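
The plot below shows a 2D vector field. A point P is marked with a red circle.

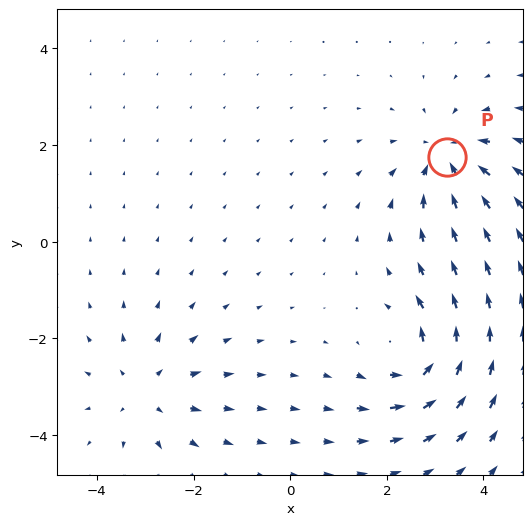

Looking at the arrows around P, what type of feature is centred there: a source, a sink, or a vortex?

sink

At P (3.3, 1.7) the arrows converge inward. Divergence about -5, curl ≈0 — negative divergence with near-zero curl is a sink.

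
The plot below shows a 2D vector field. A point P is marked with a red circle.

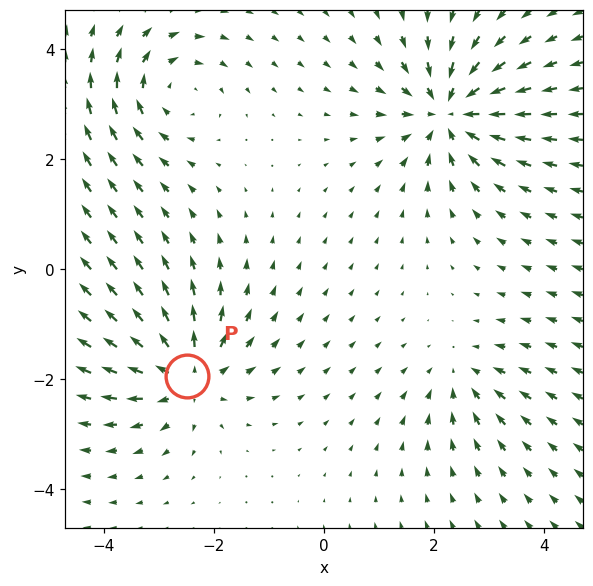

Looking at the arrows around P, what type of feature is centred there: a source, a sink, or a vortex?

At P (-2.5, -1.9) the arrows spread outward. Divergence about +5, curl ≈0 — positive divergence with near-zero curl is a source.

source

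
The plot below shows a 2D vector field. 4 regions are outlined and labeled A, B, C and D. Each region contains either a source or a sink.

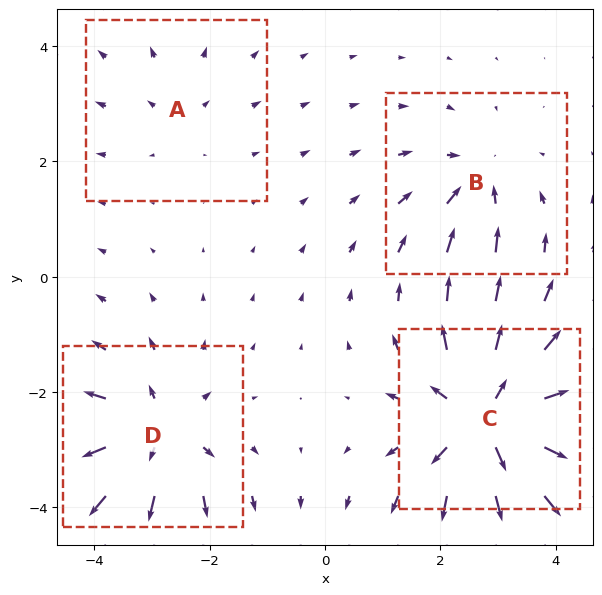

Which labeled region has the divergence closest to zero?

A

Divergence at each region's feature centre — A: about +2, B: about -4, C: about +7, D: about +5. Region A is closest to zero.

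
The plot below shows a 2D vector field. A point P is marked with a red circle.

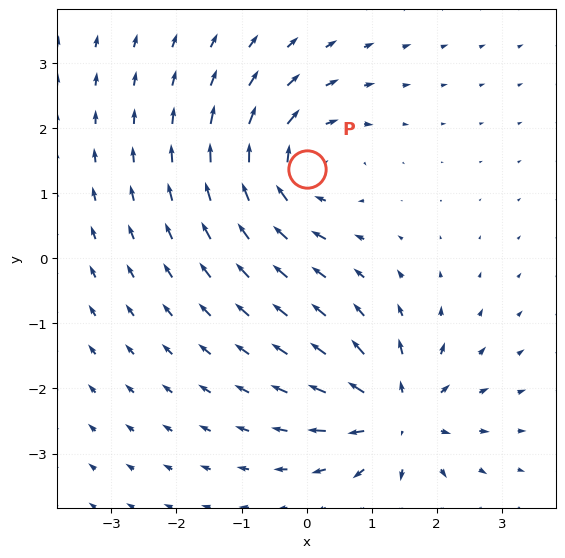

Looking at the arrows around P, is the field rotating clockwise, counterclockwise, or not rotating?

Near P at (0.0, 1.4) the arrows circulate clockwise. The curl (z-component) there is about -3; negative curl means clockwise rotation.

clockwise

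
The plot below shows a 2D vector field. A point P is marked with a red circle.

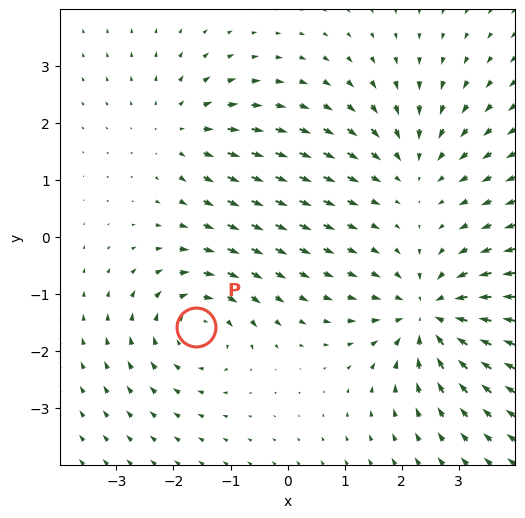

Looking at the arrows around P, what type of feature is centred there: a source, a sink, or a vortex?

vortex

At P (-1.6, -1.6) the arrows circulate clockwise. Divergence ≈0, curl about -4 — near-zero divergence with nonzero curl is a vortex.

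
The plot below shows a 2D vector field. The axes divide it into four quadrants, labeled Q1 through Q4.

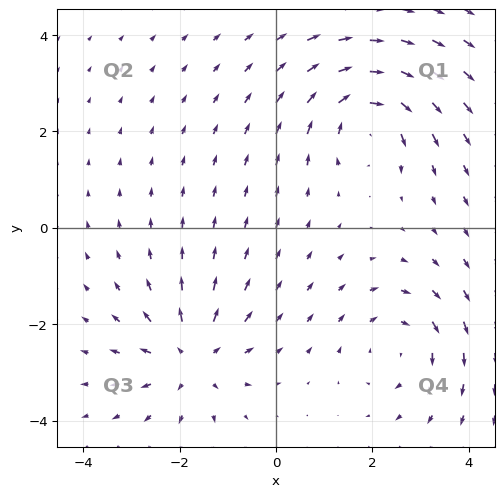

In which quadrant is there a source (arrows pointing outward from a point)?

The source sits at approximately (-1.8, -2.7), which lies in quadrant Q3. The divergence there is about +3, positive as expected for a source.

Q3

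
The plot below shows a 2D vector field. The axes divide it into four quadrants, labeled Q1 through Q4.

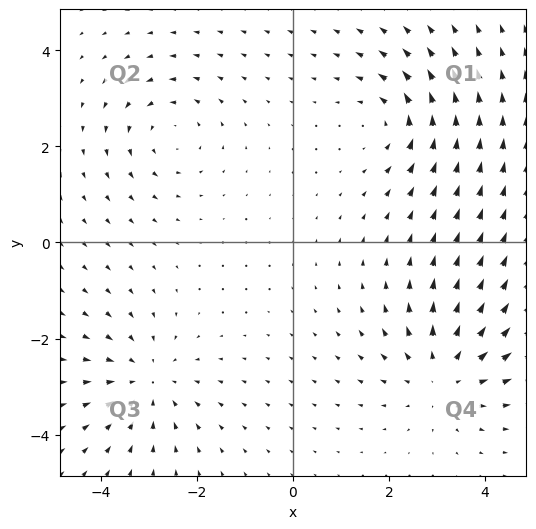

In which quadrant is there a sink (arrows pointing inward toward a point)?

Q3

The sink sits at approximately (-3.0, -2.9), which lies in quadrant Q3. The divergence there is about -4, negative as expected for a sink.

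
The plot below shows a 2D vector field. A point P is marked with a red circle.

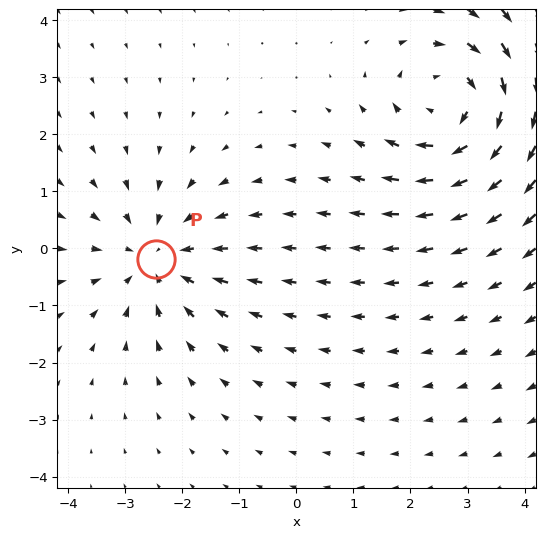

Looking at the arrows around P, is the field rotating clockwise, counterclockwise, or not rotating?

not rotating

Near P at (-2.5, -0.2) the arrows show no circulation. The curl there is ≈0.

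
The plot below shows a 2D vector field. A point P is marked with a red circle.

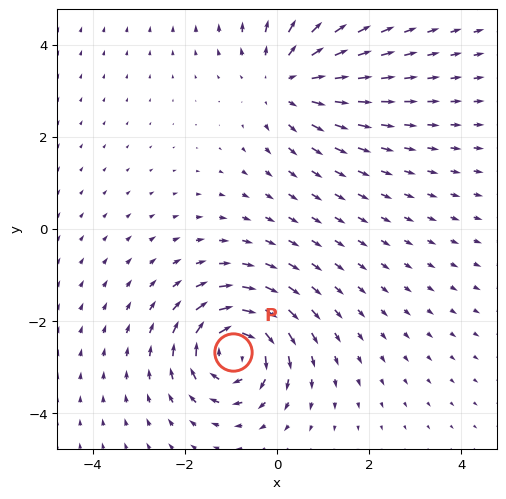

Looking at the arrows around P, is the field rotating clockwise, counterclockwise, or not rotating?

Near P at (-1.0, -2.7) the arrows circulate clockwise. The curl (z-component) there is about -5; negative curl means clockwise rotation.

clockwise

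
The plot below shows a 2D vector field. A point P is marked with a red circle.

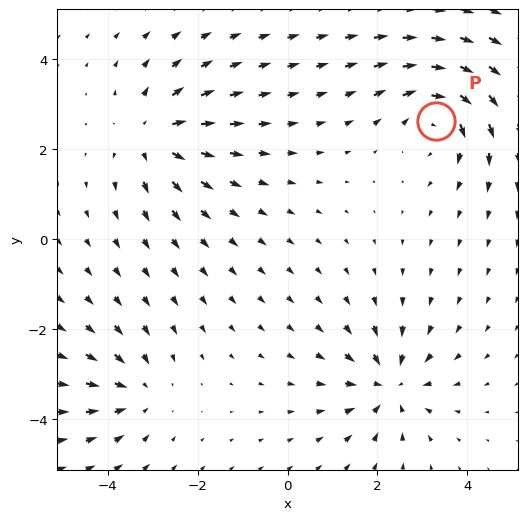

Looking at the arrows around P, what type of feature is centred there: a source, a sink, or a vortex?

At P (3.3, 2.6) the arrows circulate clockwise. Divergence ≈0, curl about -5 — near-zero divergence with nonzero curl is a vortex.

vortex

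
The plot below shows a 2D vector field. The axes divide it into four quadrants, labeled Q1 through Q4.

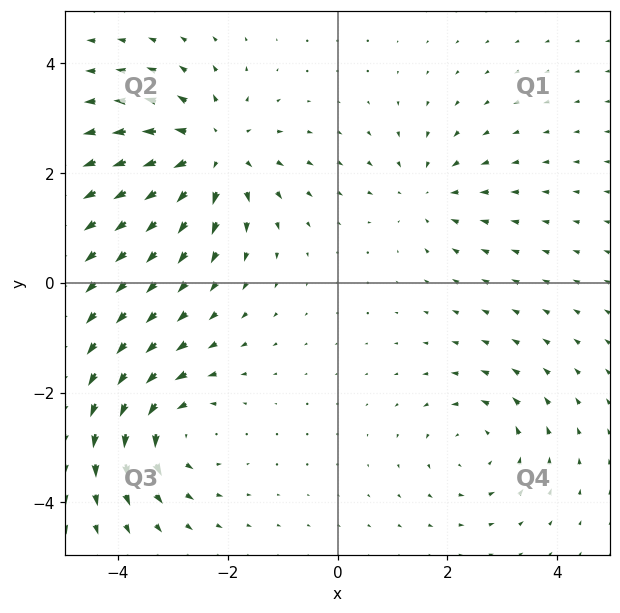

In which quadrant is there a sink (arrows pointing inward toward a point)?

Q1

The sink sits at approximately (1.6, 1.6), which lies in quadrant Q1. The divergence there is about -3, negative as expected for a sink.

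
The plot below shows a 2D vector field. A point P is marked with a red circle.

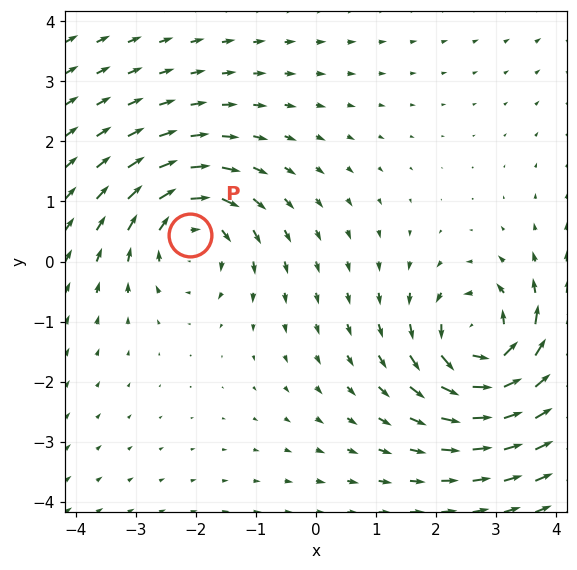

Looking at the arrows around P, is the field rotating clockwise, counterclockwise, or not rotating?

Near P at (-2.1, 0.4) the arrows circulate clockwise. The curl (z-component) there is about -4; negative curl means clockwise rotation.

clockwise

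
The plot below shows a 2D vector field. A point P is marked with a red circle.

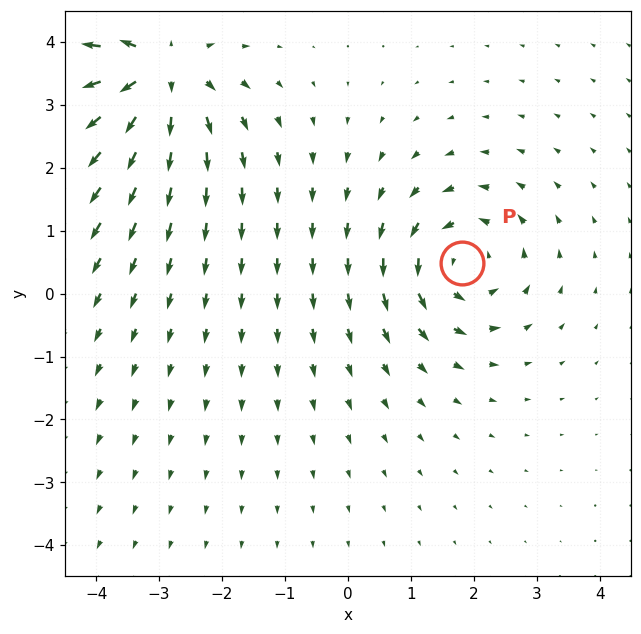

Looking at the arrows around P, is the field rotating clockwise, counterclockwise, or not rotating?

Near P at (1.8, 0.5) the arrows circulate counterclockwise. The curl (z-component) there is about +4; positive curl means counterclockwise rotation.

counterclockwise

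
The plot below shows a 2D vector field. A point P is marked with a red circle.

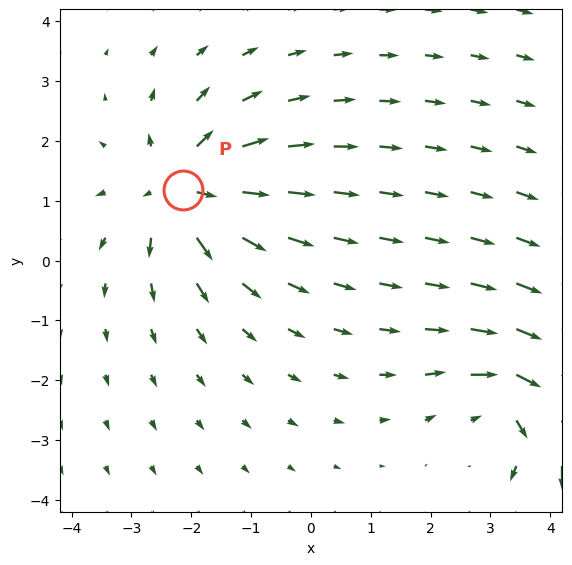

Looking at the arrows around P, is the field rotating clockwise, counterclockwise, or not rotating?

not rotating

Near P at (-2.1, 1.2) the arrows show no circulation. The curl there is ≈0.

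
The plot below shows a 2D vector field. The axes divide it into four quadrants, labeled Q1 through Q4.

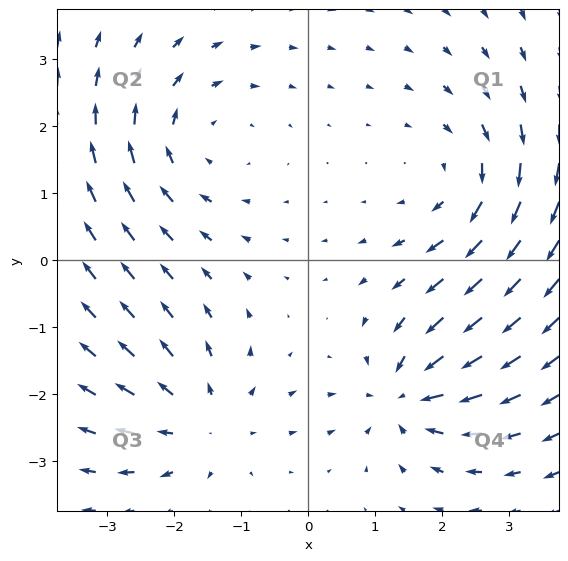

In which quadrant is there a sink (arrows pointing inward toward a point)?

The sink sits at approximately (1.5, -2.0), which lies in quadrant Q4. The divergence there is about -4, negative as expected for a sink.

Q4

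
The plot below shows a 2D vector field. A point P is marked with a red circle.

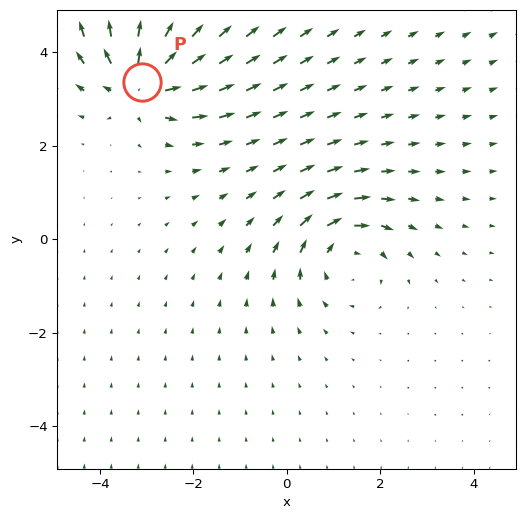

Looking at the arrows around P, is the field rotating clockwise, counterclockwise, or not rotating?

Near P at (-3.1, 3.4) the arrows show no circulation. The curl there is ≈0.

not rotating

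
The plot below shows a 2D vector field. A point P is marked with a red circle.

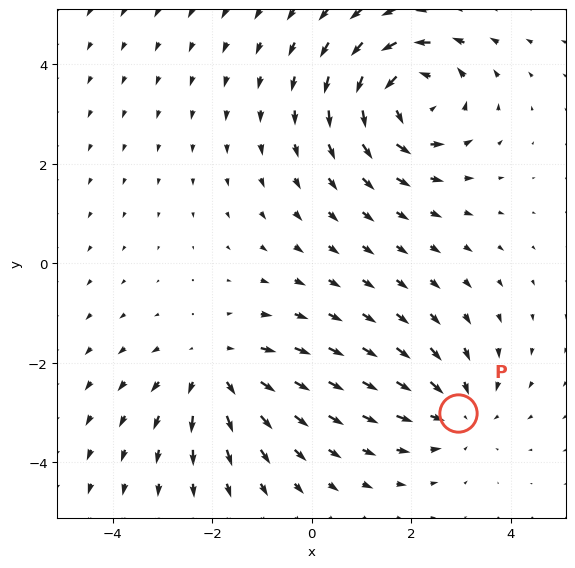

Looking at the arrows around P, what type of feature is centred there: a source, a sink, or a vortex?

sink

At P (3.0, -3.0) the arrows converge inward. Divergence about -3, curl ≈0 — negative divergence with near-zero curl is a sink.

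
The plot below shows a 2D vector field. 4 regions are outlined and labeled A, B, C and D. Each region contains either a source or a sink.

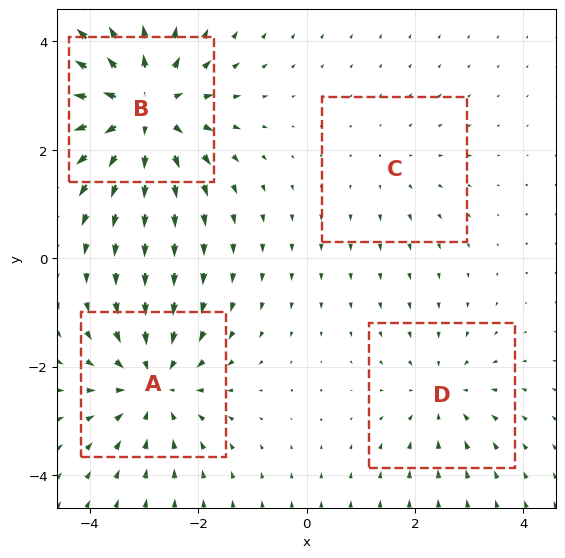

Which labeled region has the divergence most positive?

Divergence at each region's feature centre — A: about -5, B: about +6, C: about +2, D: about -3. Region B is most positive.

B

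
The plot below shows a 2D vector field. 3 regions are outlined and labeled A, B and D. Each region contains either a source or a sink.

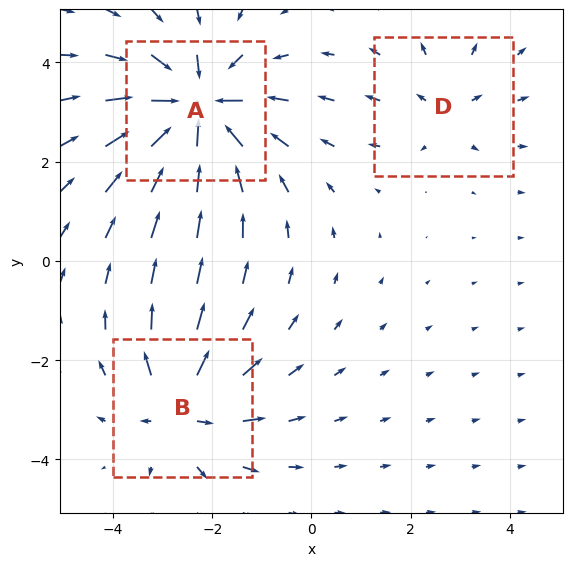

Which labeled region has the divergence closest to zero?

D

Divergence at each region's feature centre — A: about -6, B: about +4, D: about +2. Region D is closest to zero.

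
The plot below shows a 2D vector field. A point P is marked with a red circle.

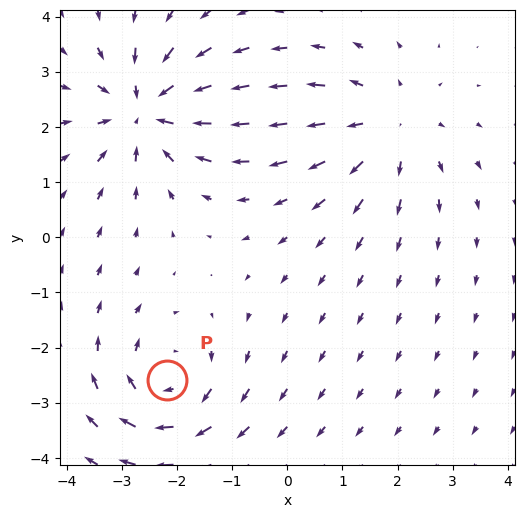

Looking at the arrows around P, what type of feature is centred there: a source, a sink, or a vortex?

vortex

At P (-2.2, -2.6) the arrows circulate clockwise. Divergence ≈0, curl about -4 — near-zero divergence with nonzero curl is a vortex.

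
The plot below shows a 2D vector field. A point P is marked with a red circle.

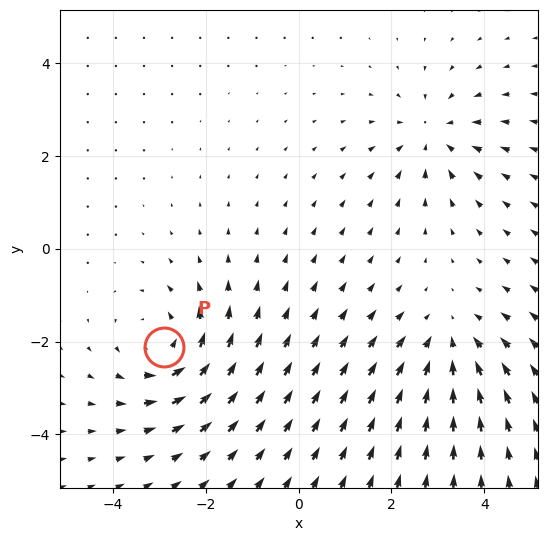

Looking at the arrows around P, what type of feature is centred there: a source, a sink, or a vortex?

vortex

At P (-2.9, -2.1) the arrows circulate counterclockwise. Divergence ≈0, curl about +4 — near-zero divergence with nonzero curl is a vortex.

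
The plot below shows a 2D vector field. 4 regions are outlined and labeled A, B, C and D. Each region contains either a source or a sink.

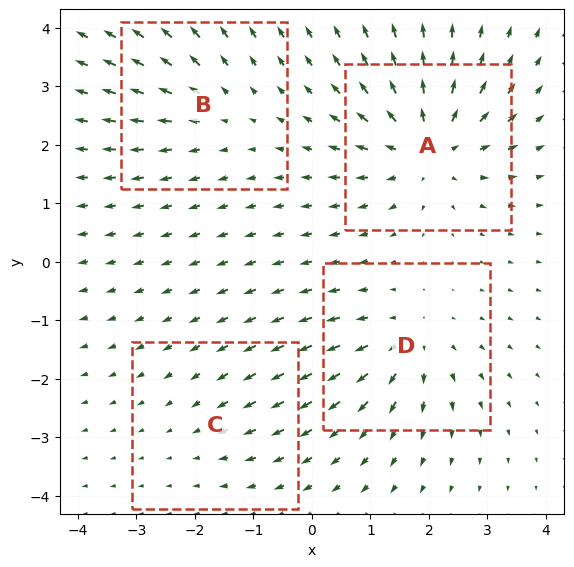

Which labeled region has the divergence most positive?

A

Divergence at each region's feature centre — A: about +7, B: about +3, C: about -2, D: about +5. Region A is most positive.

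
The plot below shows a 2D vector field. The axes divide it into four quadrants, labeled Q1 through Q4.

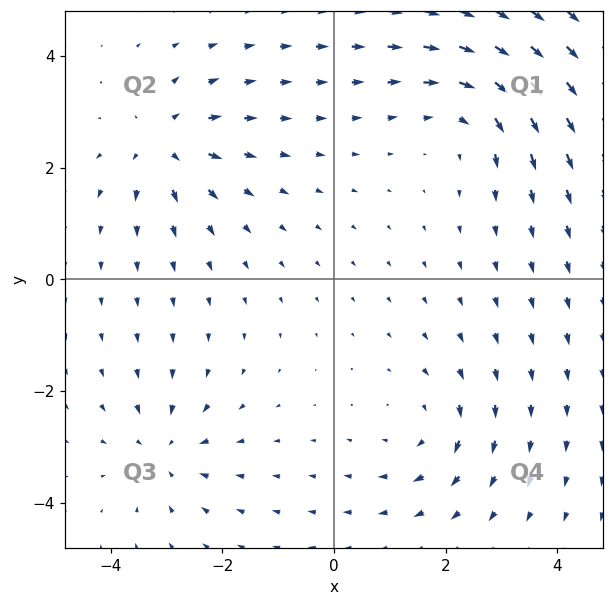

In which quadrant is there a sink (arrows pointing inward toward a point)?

The sink sits at approximately (-3.0, -3.1), which lies in quadrant Q3. The divergence there is about -4, negative as expected for a sink.

Q3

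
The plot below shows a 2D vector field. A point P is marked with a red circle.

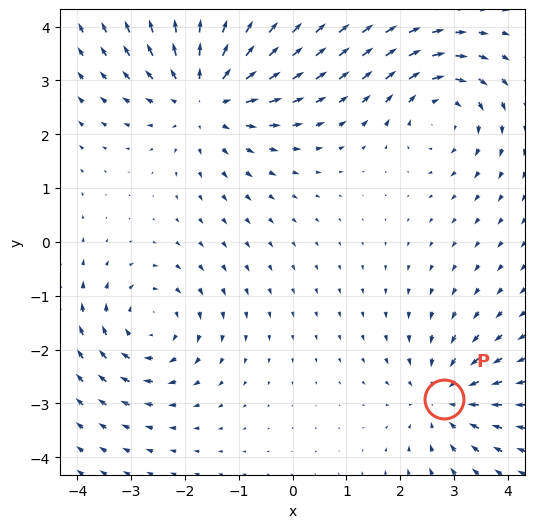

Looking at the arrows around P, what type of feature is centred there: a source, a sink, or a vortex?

sink

At P (2.8, -2.9) the arrows converge inward. Divergence about -3, curl ≈0 — negative divergence with near-zero curl is a sink.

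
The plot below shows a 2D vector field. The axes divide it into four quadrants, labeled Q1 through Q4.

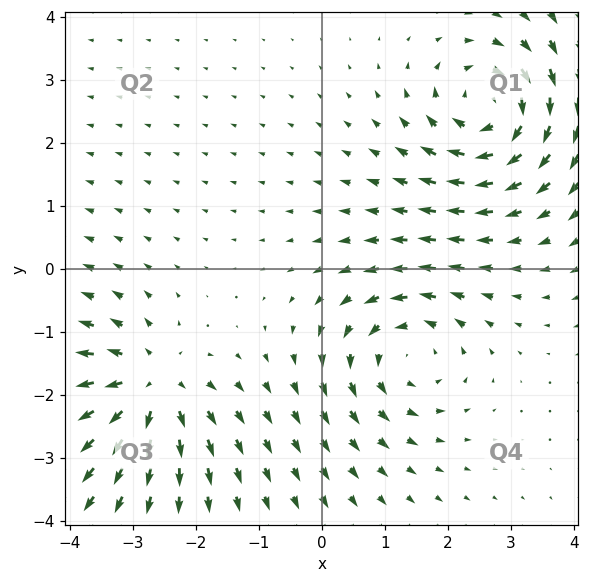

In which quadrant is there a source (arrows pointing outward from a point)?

The source sits at approximately (-2.7, -1.9), which lies in quadrant Q3. The divergence there is about +6, positive as expected for a source.

Q3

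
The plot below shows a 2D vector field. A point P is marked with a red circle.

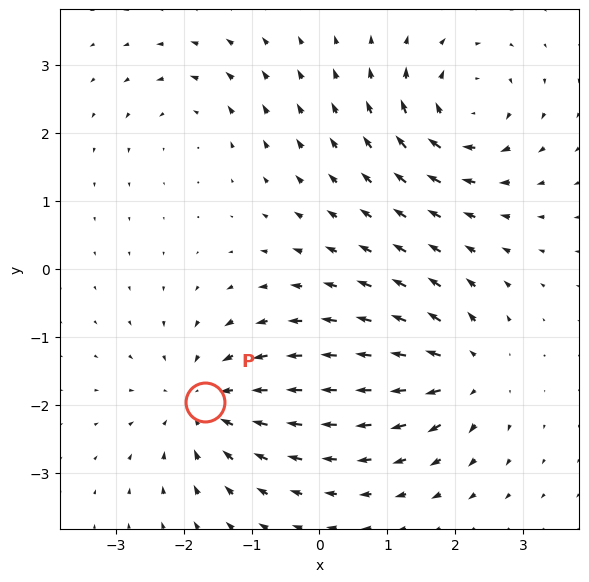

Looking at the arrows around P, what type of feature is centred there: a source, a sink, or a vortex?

sink

At P (-1.7, -2.0) the arrows converge inward. Divergence about -5, curl ≈0 — negative divergence with near-zero curl is a sink.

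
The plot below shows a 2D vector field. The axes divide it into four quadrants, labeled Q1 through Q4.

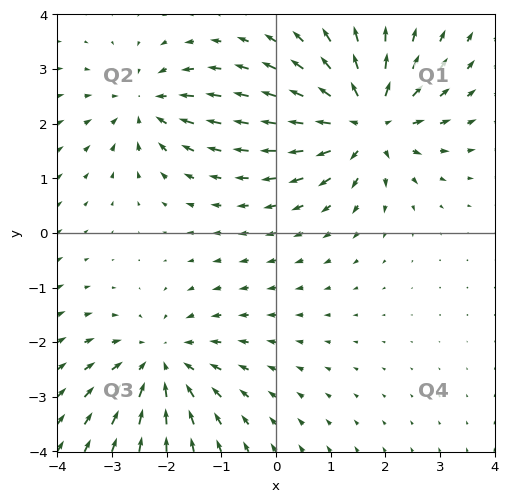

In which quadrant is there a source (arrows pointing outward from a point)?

The source sits at approximately (1.7, 2.0), which lies in quadrant Q1. The divergence there is about +6, positive as expected for a source.

Q1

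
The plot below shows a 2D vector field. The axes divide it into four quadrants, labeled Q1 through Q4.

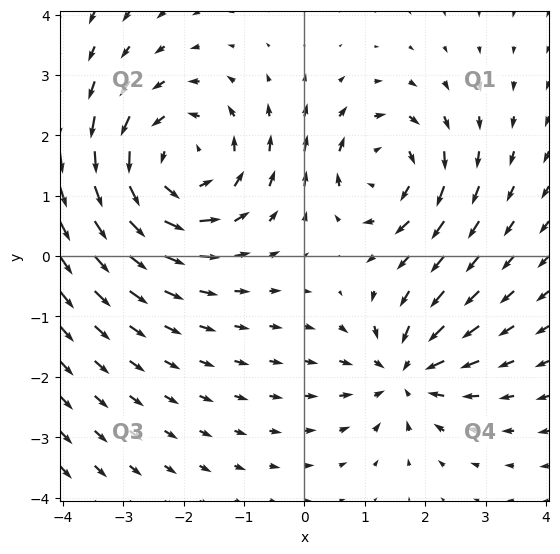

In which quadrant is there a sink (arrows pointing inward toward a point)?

The sink sits at approximately (1.7, -1.9), which lies in quadrant Q4. The divergence there is about -3, negative as expected for a sink.

Q4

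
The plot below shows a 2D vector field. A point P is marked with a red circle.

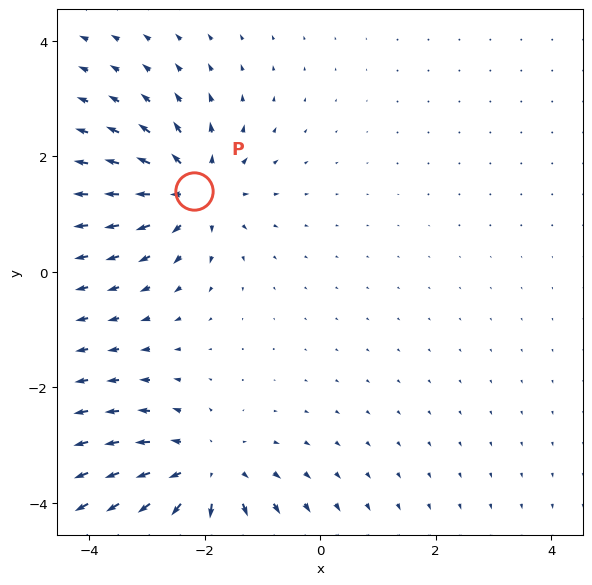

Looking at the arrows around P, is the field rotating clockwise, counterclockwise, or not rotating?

not rotating

Near P at (-2.2, 1.4) the arrows show no circulation. The curl there is ≈0.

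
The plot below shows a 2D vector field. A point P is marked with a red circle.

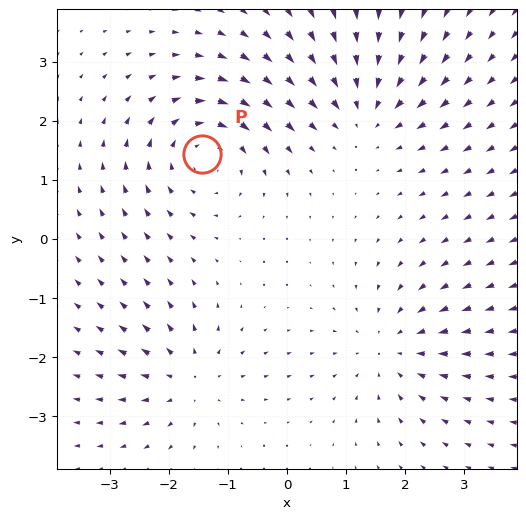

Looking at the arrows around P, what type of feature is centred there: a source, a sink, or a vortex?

vortex

At P (-1.4, 1.4) the arrows circulate clockwise. Divergence ≈0, curl about -4 — near-zero divergence with nonzero curl is a vortex.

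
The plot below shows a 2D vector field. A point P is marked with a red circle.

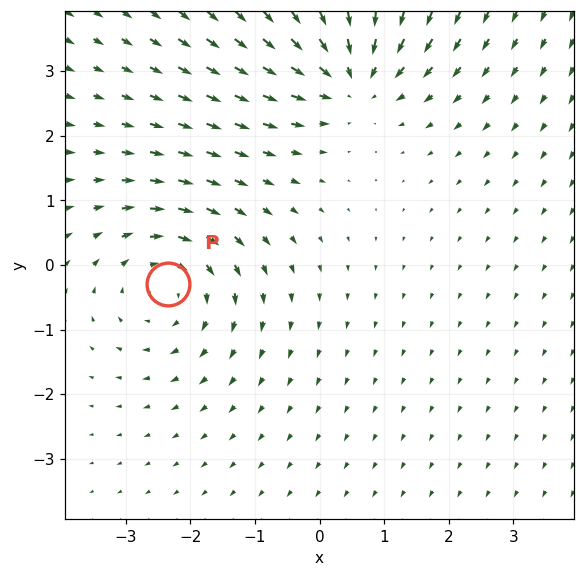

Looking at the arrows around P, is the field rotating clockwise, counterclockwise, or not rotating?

Near P at (-2.3, -0.3) the arrows circulate clockwise. The curl (z-component) there is about -4; negative curl means clockwise rotation.

clockwise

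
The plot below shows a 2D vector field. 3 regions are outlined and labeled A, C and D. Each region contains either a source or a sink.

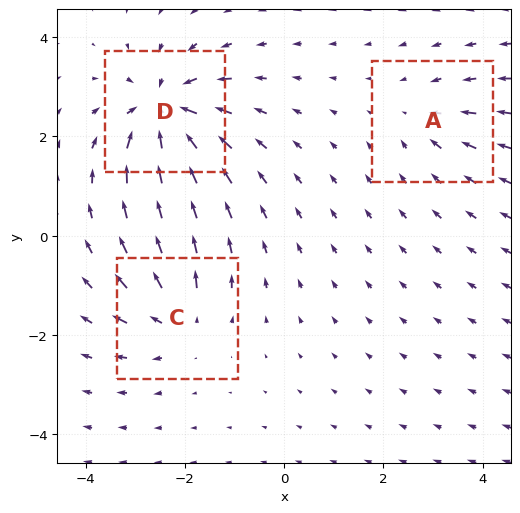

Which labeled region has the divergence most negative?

D

Divergence at each region's feature centre — A: about -3, C: about +4, D: about -6. Region D is most negative.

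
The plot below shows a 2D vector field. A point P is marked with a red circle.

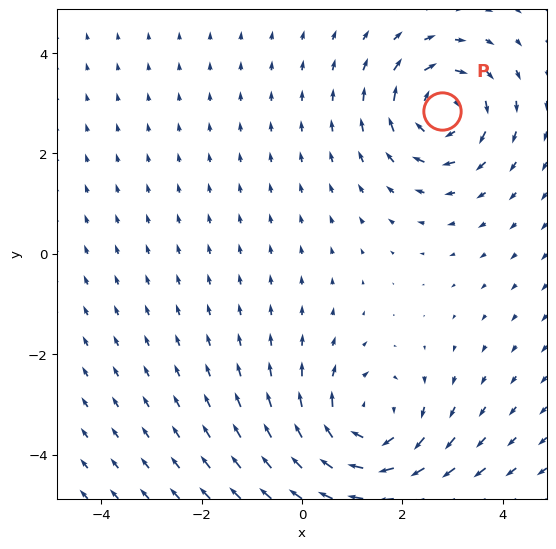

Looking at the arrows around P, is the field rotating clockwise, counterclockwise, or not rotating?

Near P at (2.8, 2.9) the arrows circulate clockwise. The curl (z-component) there is about -3; negative curl means clockwise rotation.

clockwise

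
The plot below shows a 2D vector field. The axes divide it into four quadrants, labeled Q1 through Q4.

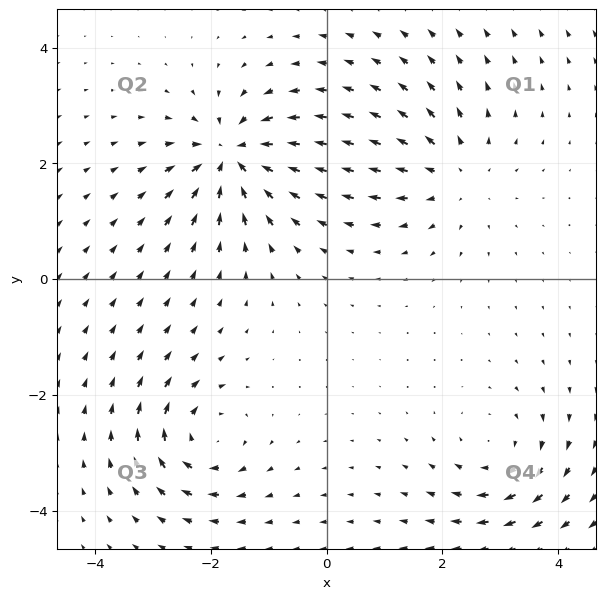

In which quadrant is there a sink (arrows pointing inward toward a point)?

Q2

The sink sits at approximately (-1.6, 2.1), which lies in quadrant Q2. The divergence there is about -5, negative as expected for a sink.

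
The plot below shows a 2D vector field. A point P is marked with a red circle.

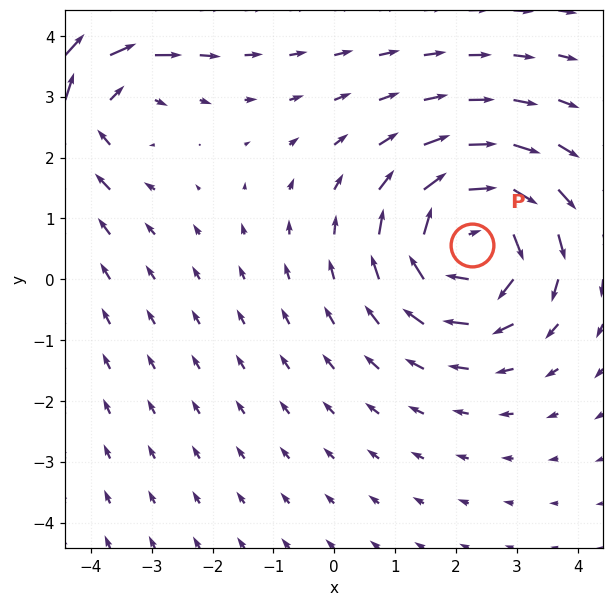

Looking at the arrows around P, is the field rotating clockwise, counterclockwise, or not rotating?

Near P at (2.3, 0.6) the arrows circulate clockwise. The curl (z-component) there is about -4; negative curl means clockwise rotation.

clockwise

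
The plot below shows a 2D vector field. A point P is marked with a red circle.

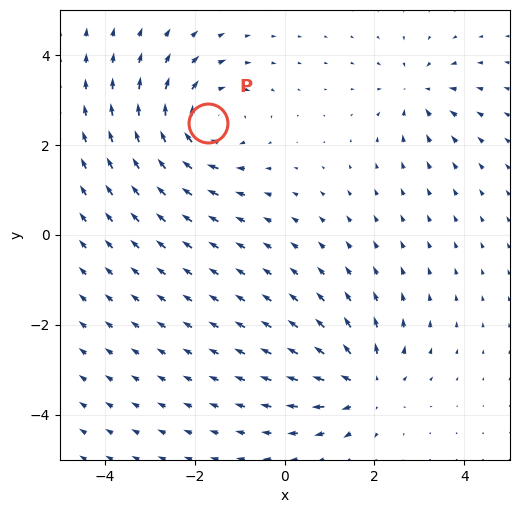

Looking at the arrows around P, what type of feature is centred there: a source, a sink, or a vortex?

vortex

At P (-1.7, 2.5) the arrows circulate clockwise. Divergence ≈0, curl about -4 — near-zero divergence with nonzero curl is a vortex.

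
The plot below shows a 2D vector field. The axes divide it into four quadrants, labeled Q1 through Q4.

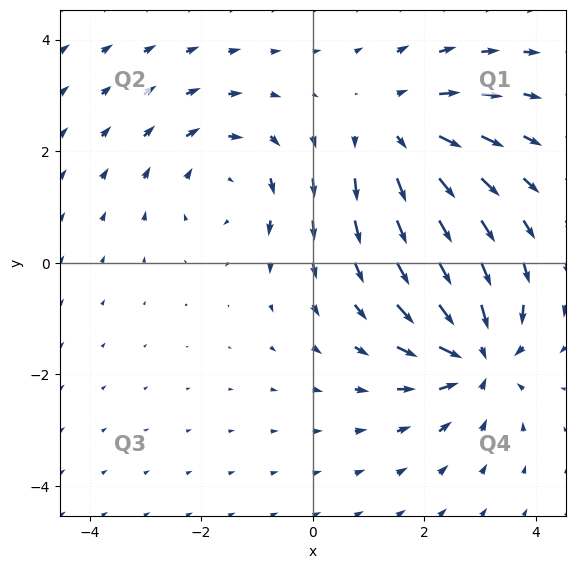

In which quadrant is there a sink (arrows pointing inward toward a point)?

Q4

The sink sits at approximately (3.0, -1.6), which lies in quadrant Q4. The divergence there is about -5, negative as expected for a sink.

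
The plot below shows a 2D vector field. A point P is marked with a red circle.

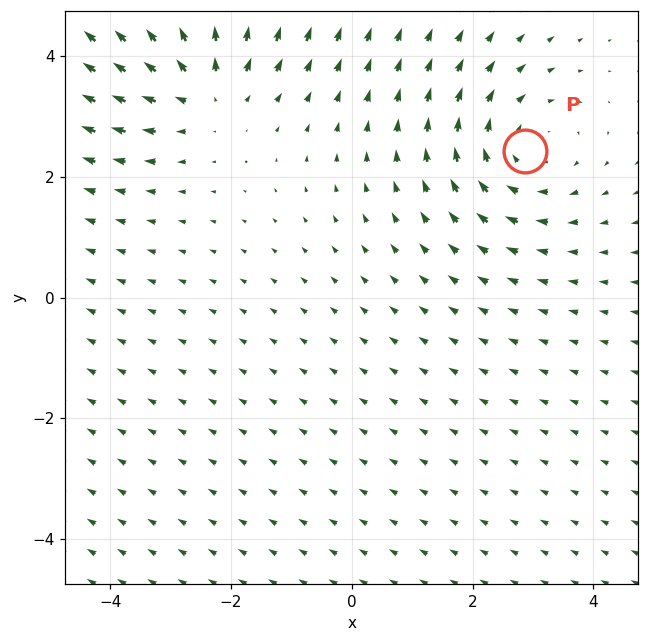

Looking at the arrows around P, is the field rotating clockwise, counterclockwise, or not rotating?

Near P at (2.9, 2.4) the arrows circulate clockwise. The curl (z-component) there is about -3; negative curl means clockwise rotation.

clockwise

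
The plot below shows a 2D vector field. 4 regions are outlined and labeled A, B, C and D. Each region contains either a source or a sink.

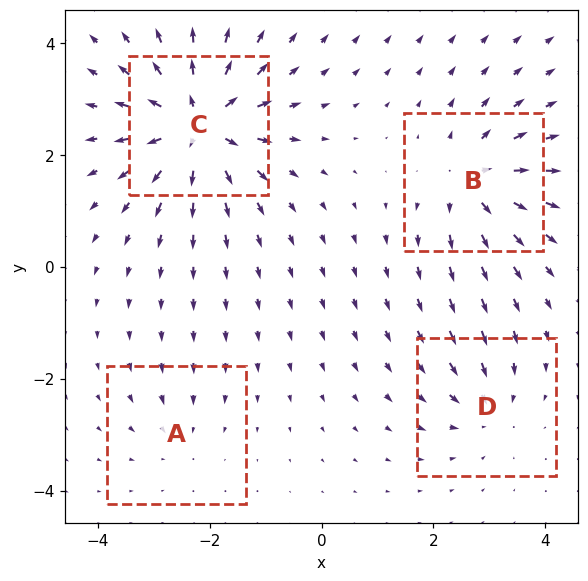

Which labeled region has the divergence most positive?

Divergence at each region's feature centre — A: about -3, B: about +6, C: about +9, D: about -4. Region C is most positive.

C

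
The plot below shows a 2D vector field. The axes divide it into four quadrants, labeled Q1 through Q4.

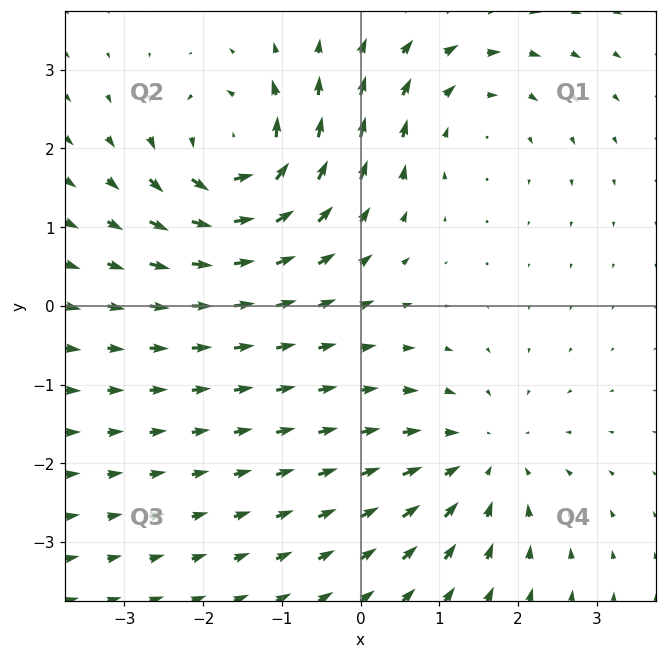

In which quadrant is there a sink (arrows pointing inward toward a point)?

The sink sits at approximately (1.5, -2.0), which lies in quadrant Q4. The divergence there is about -3, negative as expected for a sink.

Q4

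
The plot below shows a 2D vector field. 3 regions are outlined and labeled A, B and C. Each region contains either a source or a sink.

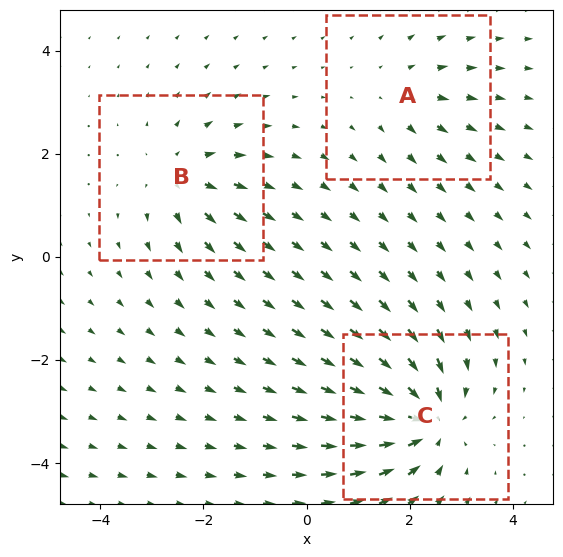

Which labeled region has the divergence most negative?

C

Divergence at each region's feature centre — A: about +2, B: about +4, C: about -5. Region C is most negative.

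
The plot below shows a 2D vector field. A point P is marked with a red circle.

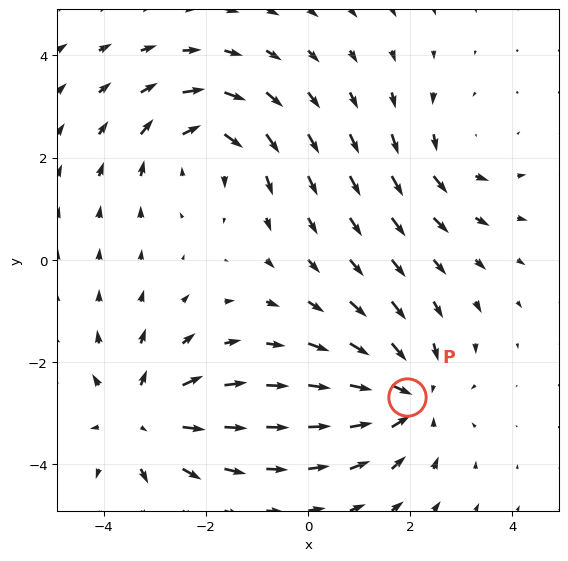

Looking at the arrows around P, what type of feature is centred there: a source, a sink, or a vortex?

sink

At P (1.9, -2.7) the arrows converge inward. Divergence about -5, curl ≈0 — negative divergence with near-zero curl is a sink.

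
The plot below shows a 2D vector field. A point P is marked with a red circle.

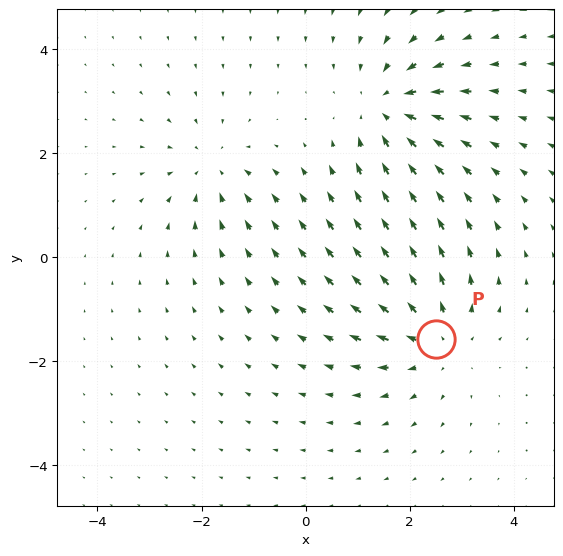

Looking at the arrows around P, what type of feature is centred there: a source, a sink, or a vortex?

At P (2.5, -1.6) the arrows spread outward. Divergence about +4, curl ≈0 — positive divergence with near-zero curl is a source.

source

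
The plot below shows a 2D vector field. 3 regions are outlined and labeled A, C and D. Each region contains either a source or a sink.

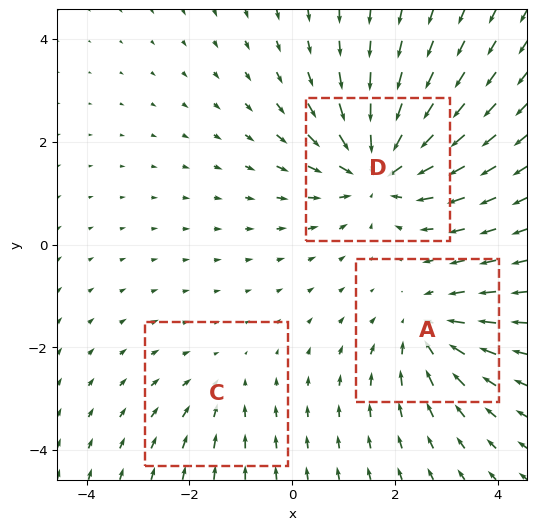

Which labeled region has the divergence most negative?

Divergence at each region's feature centre — A: about -3, C: about -2, D: about -5. Region D is most negative.

D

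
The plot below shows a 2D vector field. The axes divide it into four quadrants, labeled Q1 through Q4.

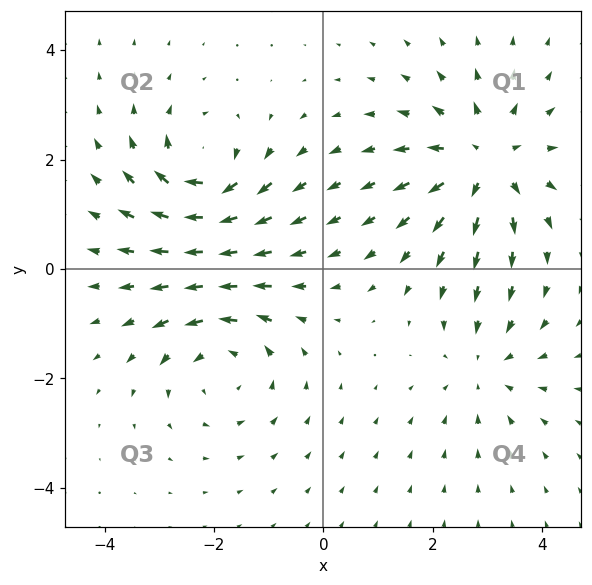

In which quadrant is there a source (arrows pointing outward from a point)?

The source sits at approximately (3.0, 2.0), which lies in quadrant Q1. The divergence there is about +5, positive as expected for a source.

Q1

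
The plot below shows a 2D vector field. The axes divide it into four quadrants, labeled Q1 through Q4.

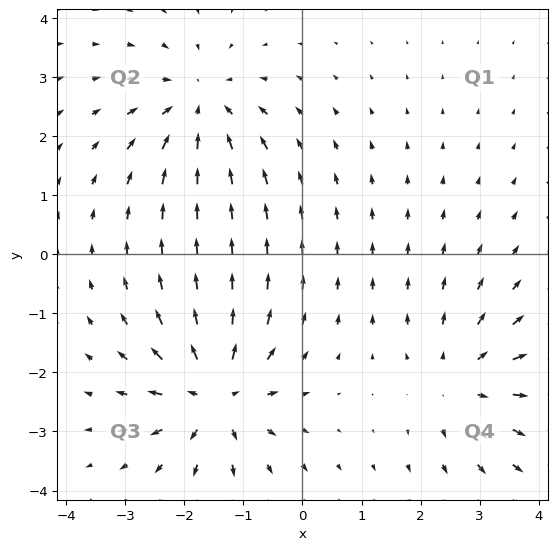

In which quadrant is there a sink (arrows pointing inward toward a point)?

The sink sits at approximately (-1.7, 2.5), which lies in quadrant Q2. The divergence there is about -4, negative as expected for a sink.

Q2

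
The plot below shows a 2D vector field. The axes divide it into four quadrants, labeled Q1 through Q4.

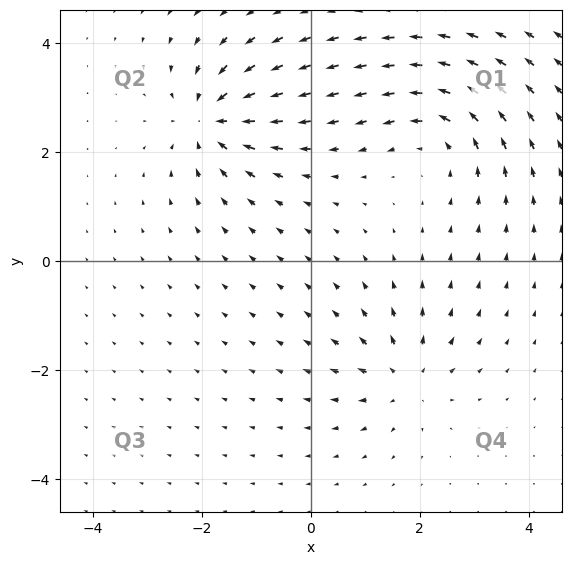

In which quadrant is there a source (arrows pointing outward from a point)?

The source sits at approximately (1.7, -2.2), which lies in quadrant Q4. The divergence there is about +4, positive as expected for a source.

Q4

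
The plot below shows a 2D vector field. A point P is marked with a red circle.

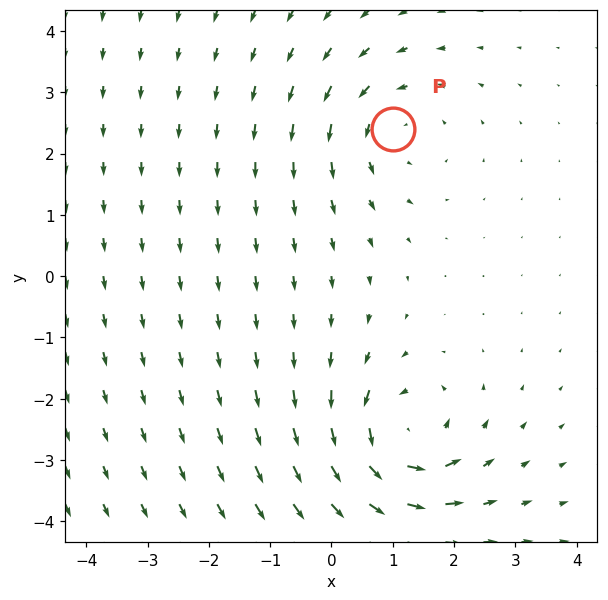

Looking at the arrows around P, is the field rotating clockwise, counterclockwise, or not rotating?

counterclockwise

Near P at (1.0, 2.4) the arrows circulate counterclockwise. The curl (z-component) there is about +3; positive curl means counterclockwise rotation.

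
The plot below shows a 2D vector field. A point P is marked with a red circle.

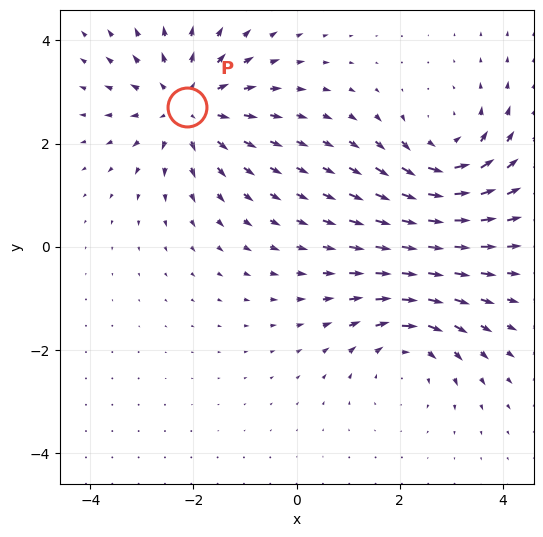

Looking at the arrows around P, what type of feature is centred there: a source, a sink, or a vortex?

source

At P (-2.1, 2.7) the arrows spread outward. Divergence about +5, curl ≈0 — positive divergence with near-zero curl is a source.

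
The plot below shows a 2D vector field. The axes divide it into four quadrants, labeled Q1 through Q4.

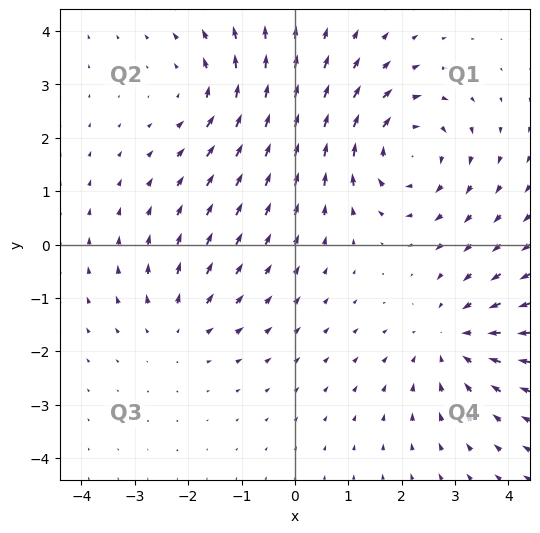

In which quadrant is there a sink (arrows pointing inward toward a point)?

Q4

The sink sits at approximately (2.9, -1.8), which lies in quadrant Q4. The divergence there is about -4, negative as expected for a sink.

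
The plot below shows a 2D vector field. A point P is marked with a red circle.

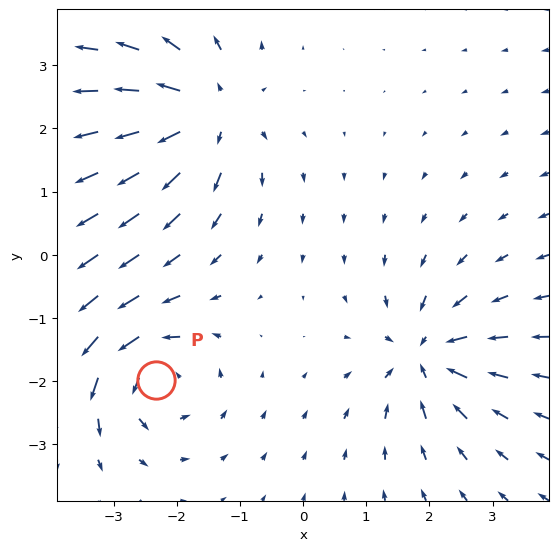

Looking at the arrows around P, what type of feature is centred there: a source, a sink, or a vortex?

At P (-2.3, -2.0) the arrows circulate counterclockwise. Divergence ≈0, curl about +4 — near-zero divergence with nonzero curl is a vortex.

vortex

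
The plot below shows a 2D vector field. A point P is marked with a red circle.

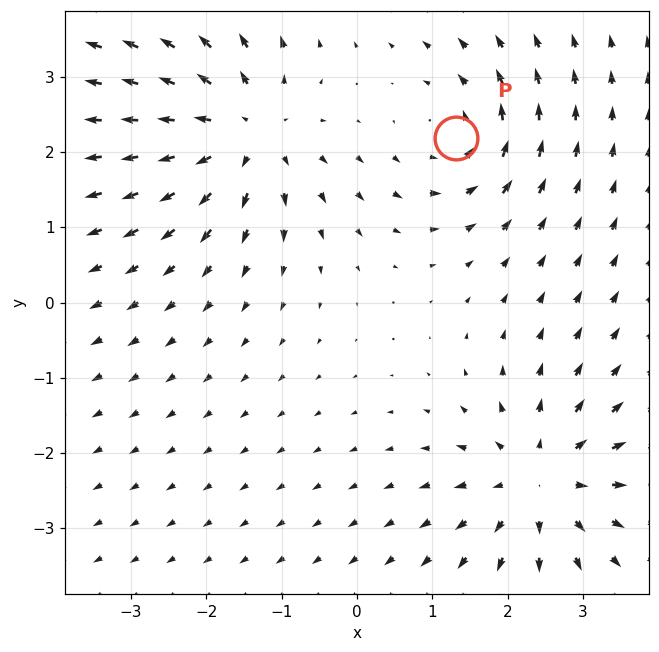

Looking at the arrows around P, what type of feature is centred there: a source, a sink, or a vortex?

vortex

At P (1.3, 2.2) the arrows circulate counterclockwise. Divergence ≈0, curl about +5 — near-zero divergence with nonzero curl is a vortex.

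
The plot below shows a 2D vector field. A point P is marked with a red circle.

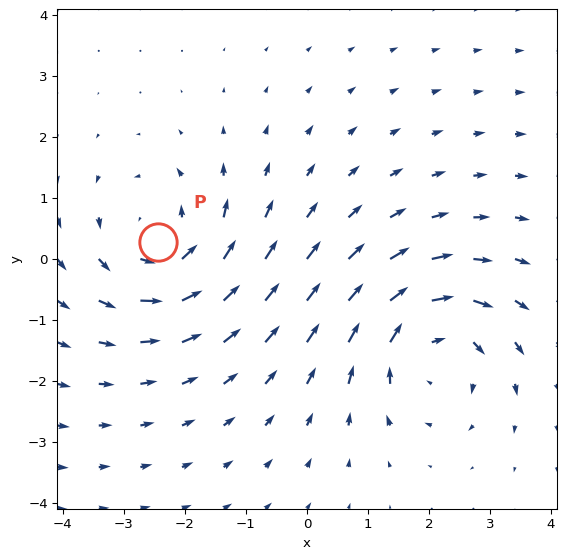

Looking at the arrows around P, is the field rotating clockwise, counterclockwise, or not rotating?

counterclockwise

Near P at (-2.4, 0.3) the arrows circulate counterclockwise. The curl (z-component) there is about +3; positive curl means counterclockwise rotation.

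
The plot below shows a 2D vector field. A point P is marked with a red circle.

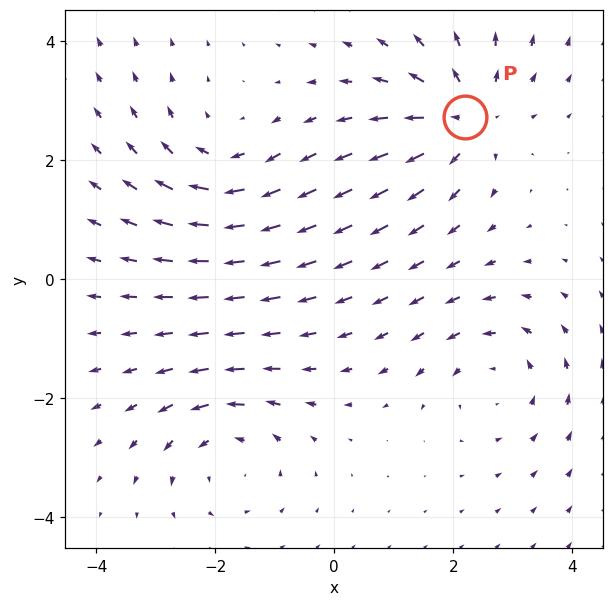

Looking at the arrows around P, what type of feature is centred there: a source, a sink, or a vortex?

At P (2.2, 2.7) the arrows spread outward. Divergence about +5, curl ≈0 — positive divergence with near-zero curl is a source.

source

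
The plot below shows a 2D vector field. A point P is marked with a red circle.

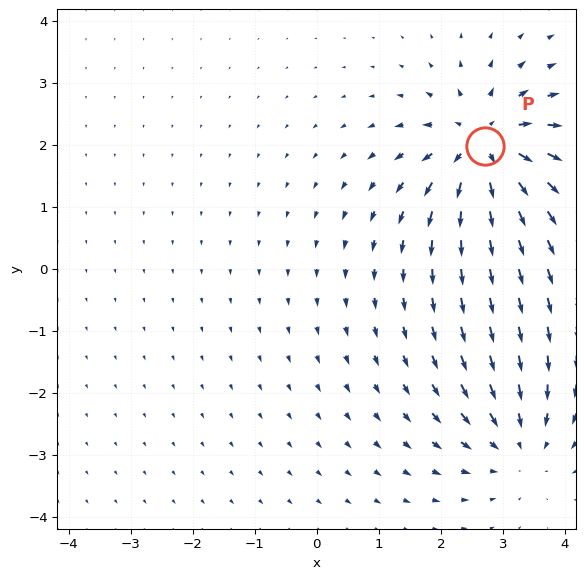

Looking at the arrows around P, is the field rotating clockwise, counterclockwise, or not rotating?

not rotating

Near P at (2.7, 2.0) the arrows show no circulation. The curl there is ≈0.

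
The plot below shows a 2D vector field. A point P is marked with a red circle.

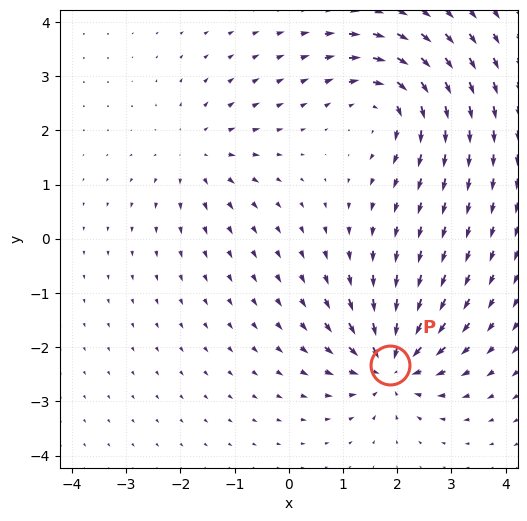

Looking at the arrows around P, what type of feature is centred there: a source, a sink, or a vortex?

At P (1.9, -2.3) the arrows converge inward. Divergence about -7, curl ≈0 — negative divergence with near-zero curl is a sink.

sink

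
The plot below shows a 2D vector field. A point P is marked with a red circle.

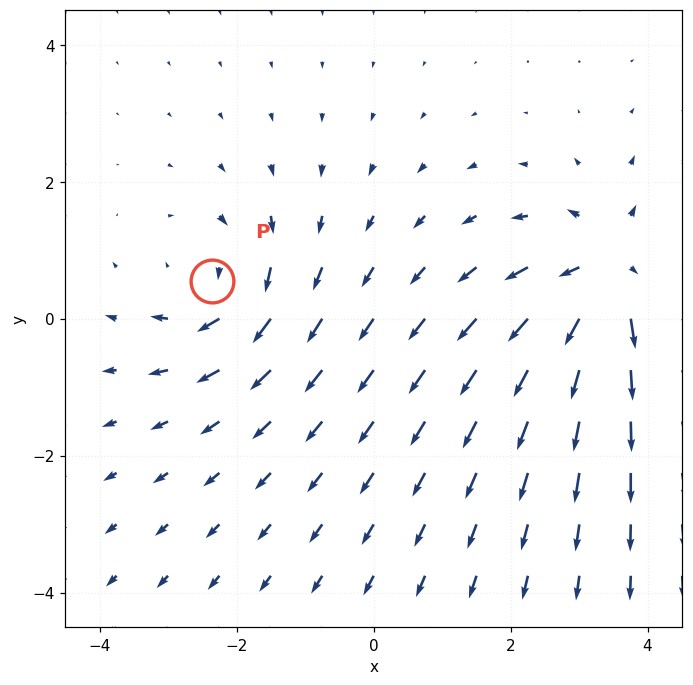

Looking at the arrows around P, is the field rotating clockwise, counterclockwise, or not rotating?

clockwise

Near P at (-2.4, 0.6) the arrows circulate clockwise. The curl (z-component) there is about -3; negative curl means clockwise rotation.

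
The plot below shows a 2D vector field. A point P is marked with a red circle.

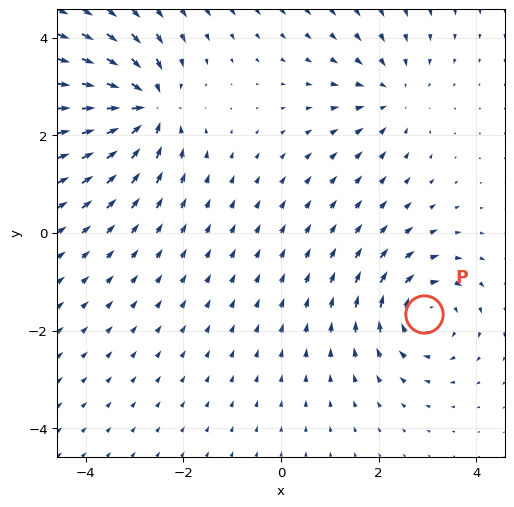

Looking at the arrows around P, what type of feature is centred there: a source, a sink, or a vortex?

vortex

At P (2.9, -1.7) the arrows circulate clockwise. Divergence ≈0, curl about -5 — near-zero divergence with nonzero curl is a vortex.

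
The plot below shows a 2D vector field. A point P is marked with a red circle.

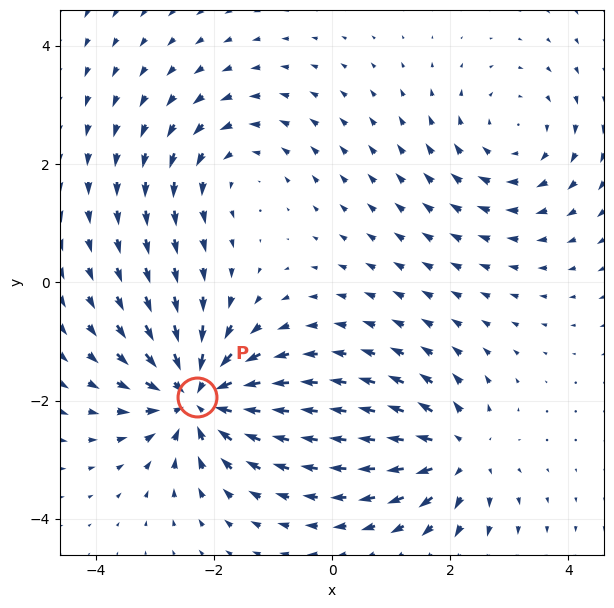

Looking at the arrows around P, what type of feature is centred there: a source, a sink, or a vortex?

sink

At P (-2.3, -1.9) the arrows converge inward. Divergence about -5, curl ≈0 — negative divergence with near-zero curl is a sink.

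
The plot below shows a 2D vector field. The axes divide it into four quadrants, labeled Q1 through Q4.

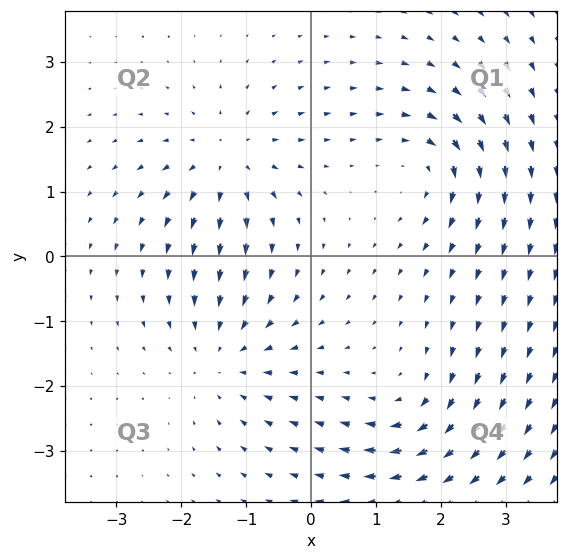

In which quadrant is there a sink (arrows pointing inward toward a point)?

The sink sits at approximately (-1.3, -1.5), which lies in quadrant Q3. The divergence there is about -3, negative as expected for a sink.

Q3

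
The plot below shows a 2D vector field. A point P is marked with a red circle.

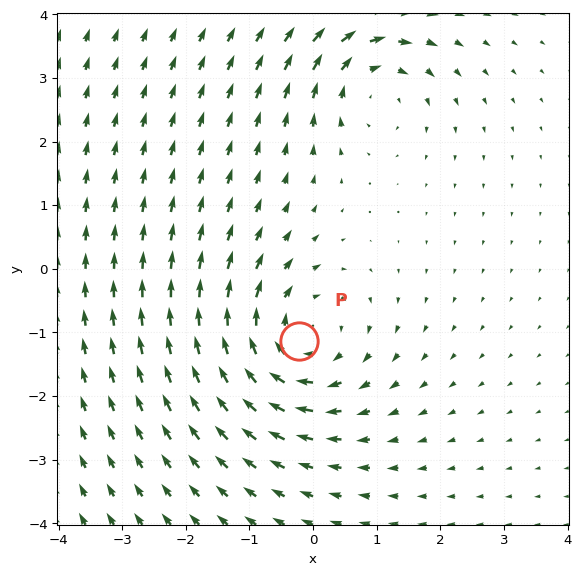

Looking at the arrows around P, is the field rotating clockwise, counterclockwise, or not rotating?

clockwise

Near P at (-0.2, -1.1) the arrows circulate clockwise. The curl (z-component) there is about -4; negative curl means clockwise rotation.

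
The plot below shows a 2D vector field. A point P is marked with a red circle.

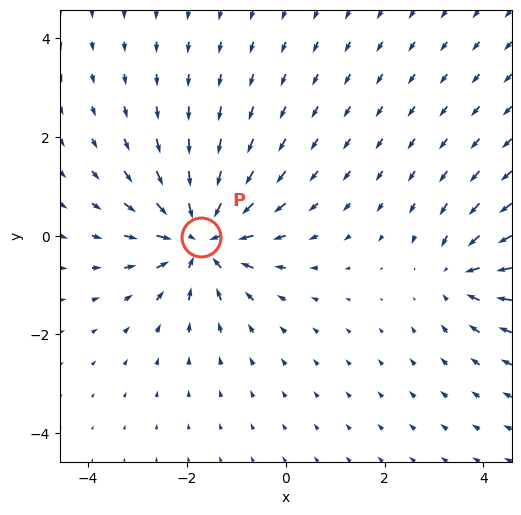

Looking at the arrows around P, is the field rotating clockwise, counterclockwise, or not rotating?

Near P at (-1.7, -0.0) the arrows show no circulation. The curl there is ≈0.

not rotating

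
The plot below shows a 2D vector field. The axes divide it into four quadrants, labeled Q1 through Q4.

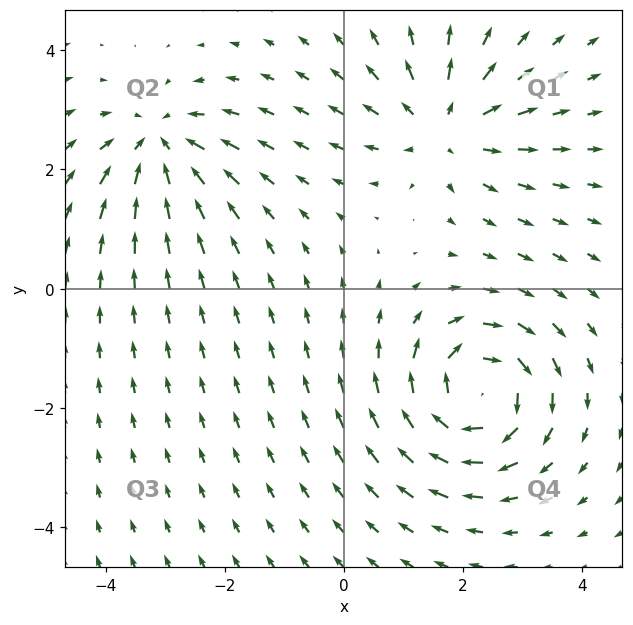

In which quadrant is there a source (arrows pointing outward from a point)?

The source sits at approximately (1.7, 2.7), which lies in quadrant Q1. The divergence there is about +4, positive as expected for a source.

Q1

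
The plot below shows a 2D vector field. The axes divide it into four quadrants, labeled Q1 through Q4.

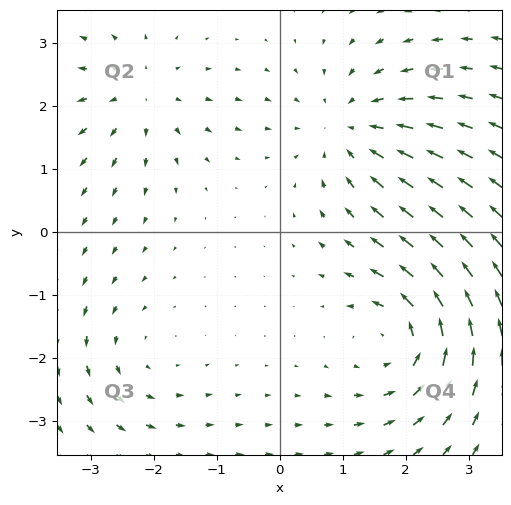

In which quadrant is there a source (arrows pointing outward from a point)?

Q2

The source sits at approximately (-2.2, 2.2), which lies in quadrant Q2. The divergence there is about +3, positive as expected for a source.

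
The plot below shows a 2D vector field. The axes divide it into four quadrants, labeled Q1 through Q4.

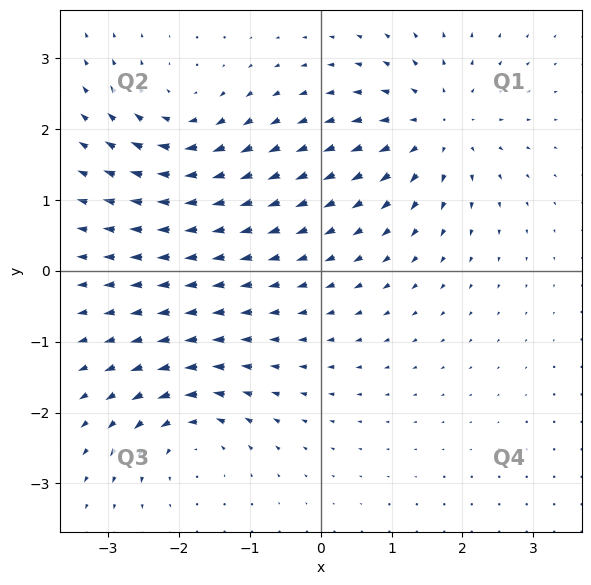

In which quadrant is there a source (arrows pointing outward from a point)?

The source sits at approximately (1.6, 2.0), which lies in quadrant Q1. The divergence there is about +5, positive as expected for a source.

Q1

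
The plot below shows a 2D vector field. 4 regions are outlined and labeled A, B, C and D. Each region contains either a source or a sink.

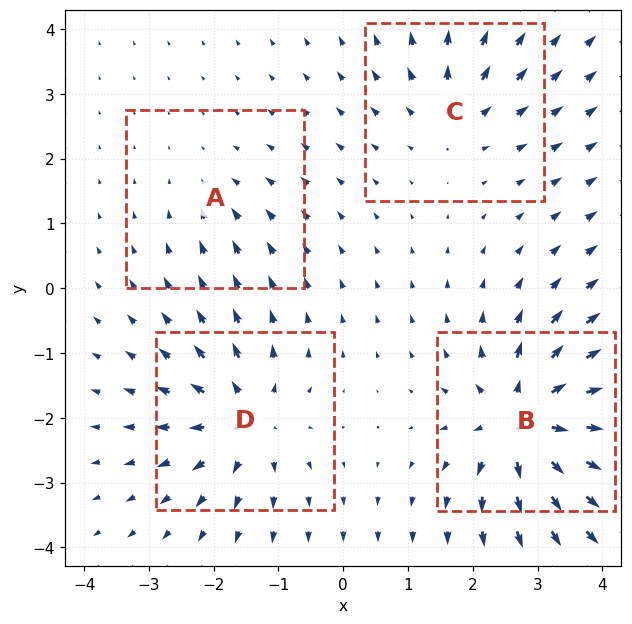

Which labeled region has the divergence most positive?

Divergence at each region's feature centre — A: about -2, B: about +9, C: about +4, D: about +6. Region B is most positive.

B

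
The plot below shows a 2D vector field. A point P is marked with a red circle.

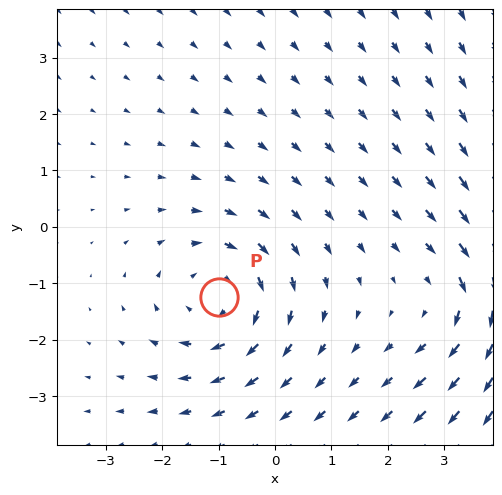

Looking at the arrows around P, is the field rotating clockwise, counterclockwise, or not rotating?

Near P at (-1.0, -1.3) the arrows circulate clockwise. The curl (z-component) there is about -3; negative curl means clockwise rotation.

clockwise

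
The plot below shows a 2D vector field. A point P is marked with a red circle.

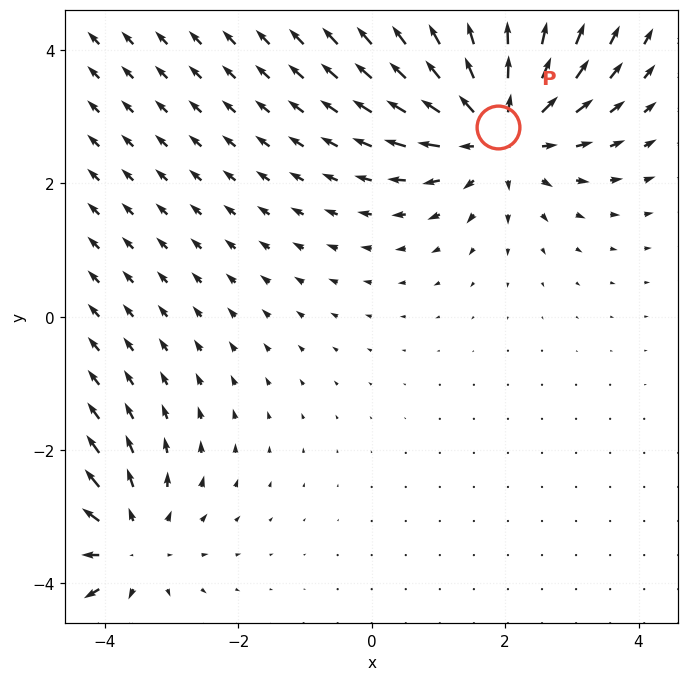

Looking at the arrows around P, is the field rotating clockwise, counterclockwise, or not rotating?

not rotating

Near P at (1.9, 2.8) the arrows show no circulation. The curl there is ≈0.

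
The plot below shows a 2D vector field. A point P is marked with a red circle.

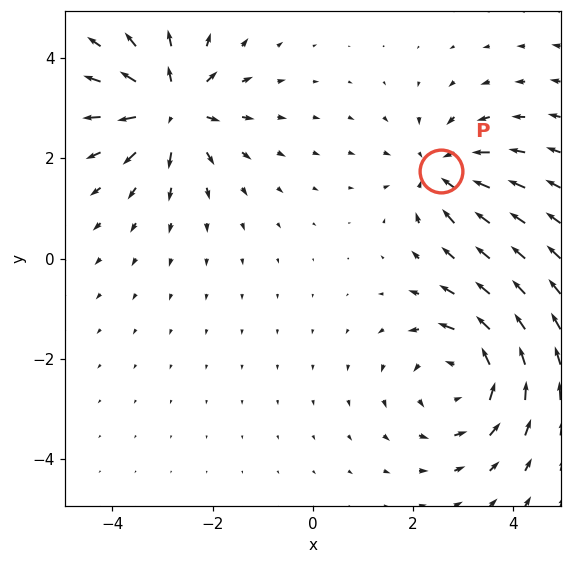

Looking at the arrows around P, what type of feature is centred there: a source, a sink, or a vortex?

sink

At P (2.6, 1.7) the arrows converge inward. Divergence about -4, curl ≈0 — negative divergence with near-zero curl is a sink.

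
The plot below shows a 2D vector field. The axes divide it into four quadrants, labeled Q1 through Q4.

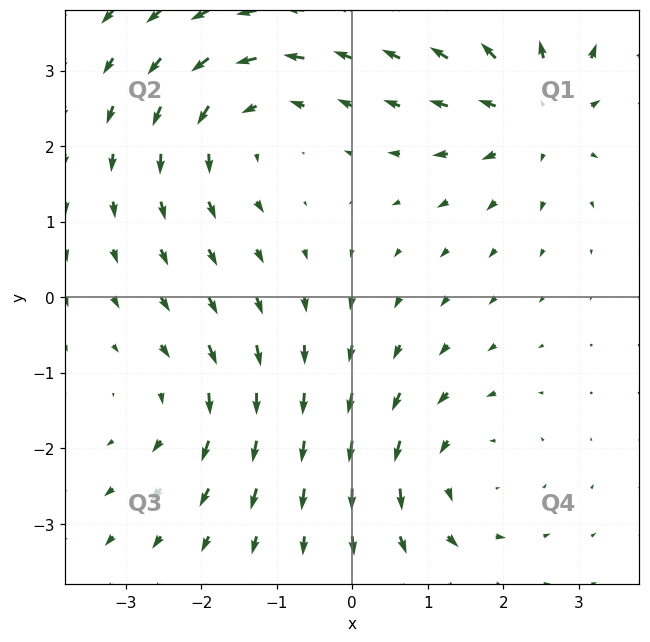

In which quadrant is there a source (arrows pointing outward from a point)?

Q1

The source sits at approximately (2.5, 2.5), which lies in quadrant Q1. The divergence there is about +4, positive as expected for a source.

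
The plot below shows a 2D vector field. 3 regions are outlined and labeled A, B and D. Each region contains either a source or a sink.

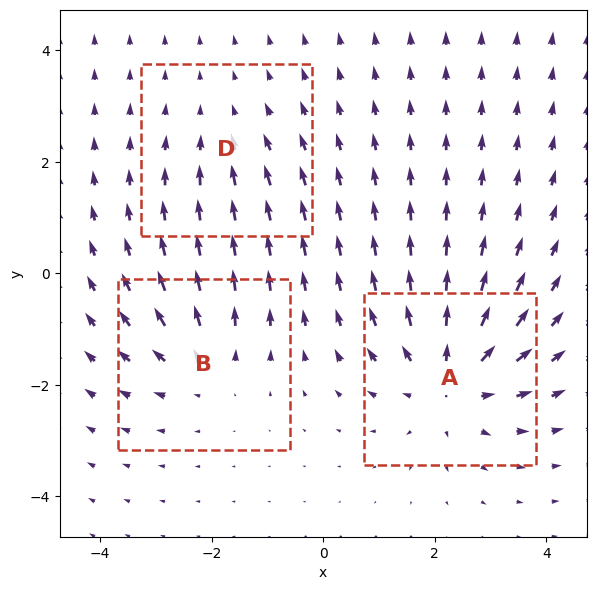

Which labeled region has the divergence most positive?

Divergence at each region's feature centre — A: about +5, B: about +3, D: about -2. Region A is most positive.

A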